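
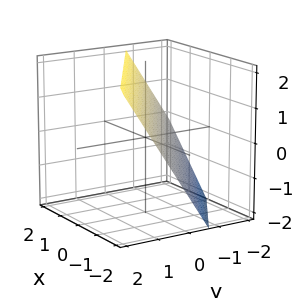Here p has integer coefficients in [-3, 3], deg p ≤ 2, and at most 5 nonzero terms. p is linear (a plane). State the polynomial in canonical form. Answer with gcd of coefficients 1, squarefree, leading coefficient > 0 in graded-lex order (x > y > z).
2*x + 3*y - 2*z + 2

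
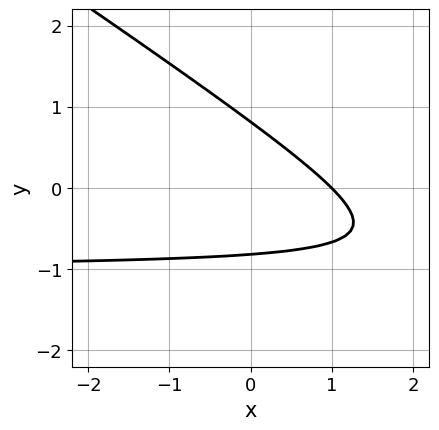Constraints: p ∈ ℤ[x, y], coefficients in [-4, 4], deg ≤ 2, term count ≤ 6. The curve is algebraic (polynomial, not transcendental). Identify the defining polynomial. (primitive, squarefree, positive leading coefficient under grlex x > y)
The degree is 2 — a generic line meets the curve in up to 2 points.
Against the integer gridlines: it crosses the x-axis at the gridline x = 1.
Matching integer coefficients to the picture gives p.

2*x*y + 3*y^2 + 2*x - 2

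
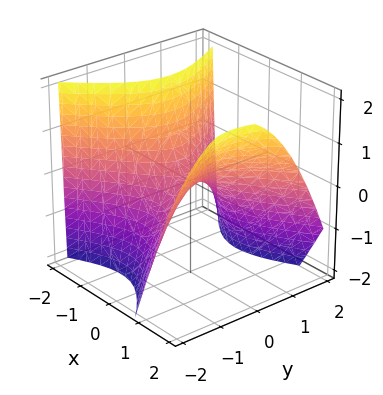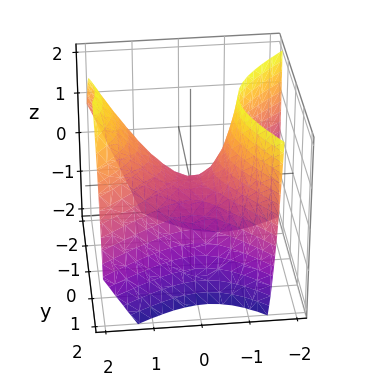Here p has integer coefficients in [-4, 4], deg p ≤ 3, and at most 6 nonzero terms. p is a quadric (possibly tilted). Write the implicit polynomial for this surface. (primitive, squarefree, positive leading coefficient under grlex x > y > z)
First, degree: no degree-1 surface has this shape, so deg p = 2.
Next, against the integer gridlines: it crosses the y-axis at the gridline y = 0; it crosses the x-axis at the gridline x = 0.
Finally, fitting integer coefficients to these (and the overall shape) gives p.

2*x^2 - x*y - x*z - 2*y^2 - 2*z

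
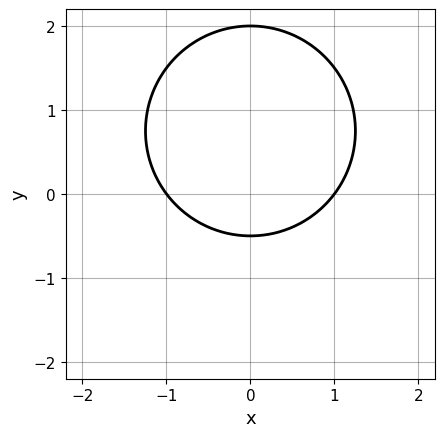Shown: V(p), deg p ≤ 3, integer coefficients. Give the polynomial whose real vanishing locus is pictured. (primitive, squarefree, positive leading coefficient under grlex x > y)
2*x^2 + 2*y^2 - 3*y - 2

First, deg p = 2.
Then, symmetries: mirror symmetry x ↦ −x ⇒ only even powers of x.
Next, from the axis intercepts and sections: the x-axis gridline crossings are at x ∈ {-1, 1}; it crosses the y-axis at the gridline y = 2.
Finally, assembling these constraints gives the stated polynomial.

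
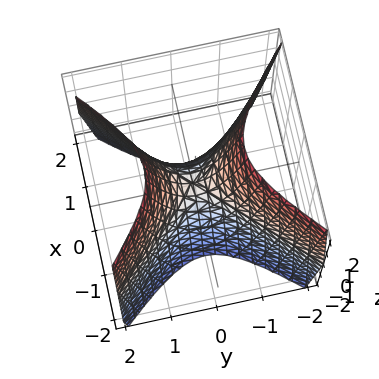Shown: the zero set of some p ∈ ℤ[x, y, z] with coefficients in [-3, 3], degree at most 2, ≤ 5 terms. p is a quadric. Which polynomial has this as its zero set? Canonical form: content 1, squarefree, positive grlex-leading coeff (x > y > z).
2*x^2 - 2*y^2 + z

First, deg p = 2. A hyperbolic paraboloid; a quadric.
Next, symmetries: it's symmetric under x → −x, forcing even powers of x; it's symmetric under y → −y, forcing even powers of y.
Next, observable constraints: it meets the z-axis at z = 0 (among the integer gridlines); one x-axis crossing is at x = 0.
Finally, these observations pin down the coefficients.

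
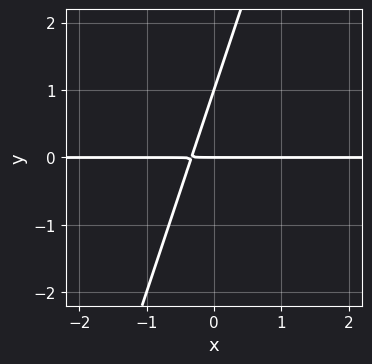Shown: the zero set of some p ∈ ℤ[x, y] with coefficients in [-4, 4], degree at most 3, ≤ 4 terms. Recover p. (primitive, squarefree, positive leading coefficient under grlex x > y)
3*x*y - y^2 + y

The degree is 2 — a generic line meets the curve in up to 2 points.
Against the integer gridlines: among the integer gridlines, it crosses the y-axis at y ∈ {0, 1}; the visible x-axis segment lies entirely on the curve.
Assembling these constraints gives the stated polynomial.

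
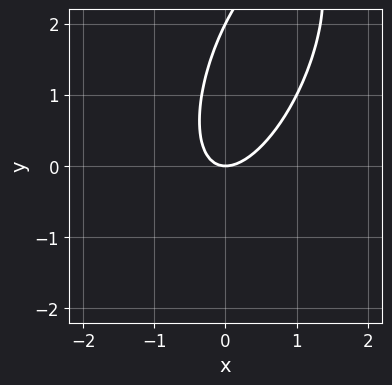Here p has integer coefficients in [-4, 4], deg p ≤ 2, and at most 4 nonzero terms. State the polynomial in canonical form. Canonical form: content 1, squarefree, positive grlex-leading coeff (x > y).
(a) The degree is 2 — a generic line meets the curve in up to 2 points.
(b) Reading off the gridlines: among the integer gridlines, it crosses the y-axis at y ∈ {0, 2}; one x-axis crossing is at x = 0.
(c) Assembling these constraints gives the stated polynomial.

3*x^2 - 2*x*y + y^2 - 2*y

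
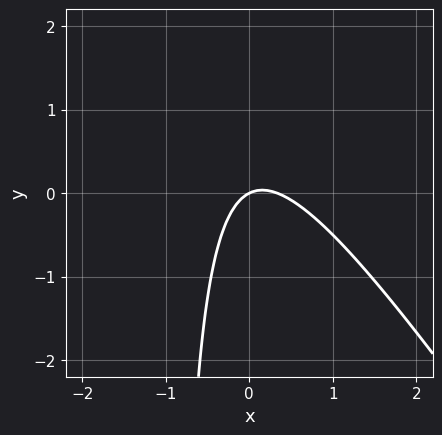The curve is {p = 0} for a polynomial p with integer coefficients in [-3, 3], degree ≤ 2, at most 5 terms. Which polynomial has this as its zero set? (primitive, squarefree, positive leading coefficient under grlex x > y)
3*x^2 + 2*x*y - x + 2*y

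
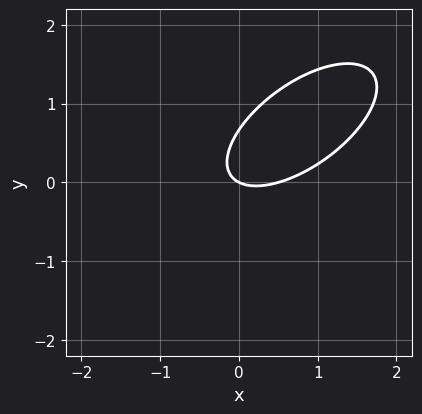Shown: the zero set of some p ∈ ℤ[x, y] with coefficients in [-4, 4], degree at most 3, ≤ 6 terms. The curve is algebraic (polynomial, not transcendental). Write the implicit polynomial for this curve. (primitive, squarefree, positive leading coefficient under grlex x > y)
(a) Degree: a generic line meets the curve in up to 2 points, so deg p = 2.
(b) From the axis intercepts and sections: it meets the y-axis at y = 0 (among the integer gridlines); it crosses the x-axis at the gridline x = 0.
(c) Putting this together gives p.

2*x^2 - 3*x*y + 3*y^2 - x - 2*y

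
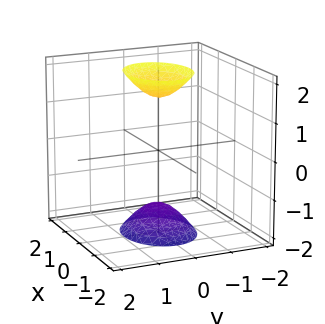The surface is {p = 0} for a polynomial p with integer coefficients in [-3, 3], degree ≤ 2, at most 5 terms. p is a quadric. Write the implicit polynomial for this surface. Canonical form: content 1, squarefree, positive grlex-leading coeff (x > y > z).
(a) I count 2 distinct pieces. They look like related sheets of one shape, so recover p as a whole.
(b) The degree is 2 — two sheets facing apart; a quadric.
(c) Symmetries: mirror symmetry y ↦ −y ⇒ only even powers of y; it's symmetric under z → −z, forcing even powers of z; the x ↦ −x reflection is a symmetry, so x appears only in even powers.
(d) Checking where it meets the axes: the surface avoids every integer x-axis point in the box; the surface avoids every integer y-axis point in the box.
(e) Assembling these constraints gives the stated polynomial.

2*x^2 + 3*y^2 - z^2 + 2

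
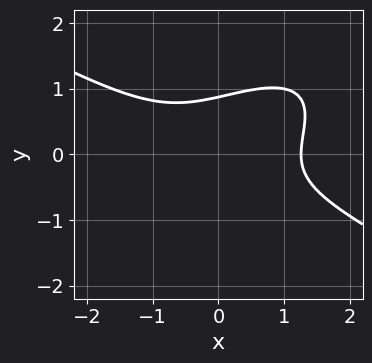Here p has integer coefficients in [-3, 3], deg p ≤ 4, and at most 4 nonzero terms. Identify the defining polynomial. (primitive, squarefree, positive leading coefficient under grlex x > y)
1. deg p = 3. A generic line meets the curve in up to 3 points.
2. Putting this together gives p.

x^3 - 2*x*y^2 + 3*y^3 - 2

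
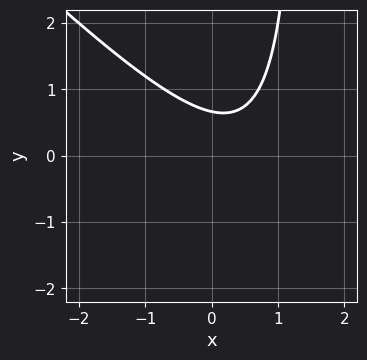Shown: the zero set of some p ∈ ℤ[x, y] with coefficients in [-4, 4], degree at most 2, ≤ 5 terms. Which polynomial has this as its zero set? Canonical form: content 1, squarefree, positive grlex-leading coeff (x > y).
2*x^2 + 2*x*y - 2*x - 3*y + 2

(a) deg p = 2. The shape is more complex than any degree-1 curve.
(b) Observable constraints: no x-intercept at any integer in the box.
(c) Fitting integer coefficients to these (and the overall shape) gives p.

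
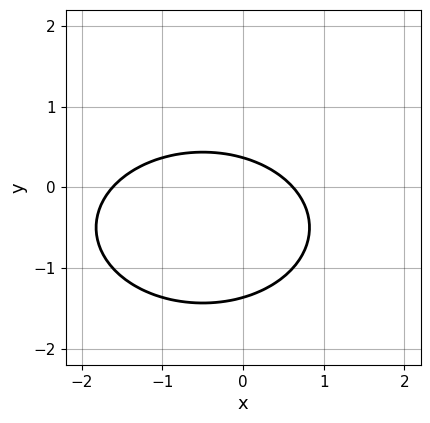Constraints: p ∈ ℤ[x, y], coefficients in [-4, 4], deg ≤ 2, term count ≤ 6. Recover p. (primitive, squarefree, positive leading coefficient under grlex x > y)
x^2 + 2*y^2 + x + 2*y - 1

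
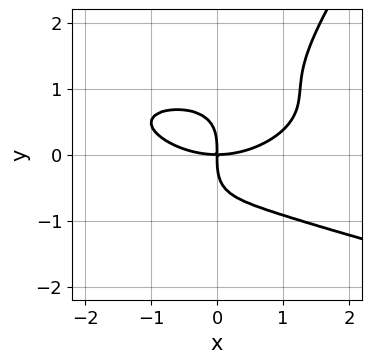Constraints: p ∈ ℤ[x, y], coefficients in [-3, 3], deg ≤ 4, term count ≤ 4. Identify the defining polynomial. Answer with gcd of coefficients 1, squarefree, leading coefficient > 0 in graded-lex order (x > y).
3*x*y^3 - 2*y^4 + x^3 - 3*x*y

(a) deg p = 4. A generic line meets the curve in up to 4 points.
(b) From the visible intercepts: it crosses the y-axis at the gridline y = 0; it crosses the x-axis at the gridline x = 0.
(c) Fitting integer coefficients to these (and the overall shape) gives p.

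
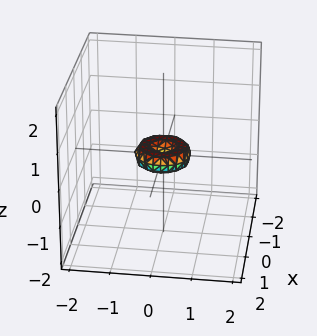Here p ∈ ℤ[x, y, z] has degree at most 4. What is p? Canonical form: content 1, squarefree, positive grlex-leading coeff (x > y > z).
(a) Degree: a generic line meets the surface in up to 4 points, so deg p = 4.
(b) Symmetries: every cross-section ⟂ z is a circle, so x, y appear only via x² + y².
(c) From the visible intercepts: a circular section at z = 0 has radius between 0 and 1; it crosses the y-axis at the gridline y = 0; it crosses the z-axis at the gridline z = 0.
(d) These observations pin down the coefficients.

2*x^4 + 4*x^2*y^2 + 2*y^4 - x^2 - y^2 + 2*z^2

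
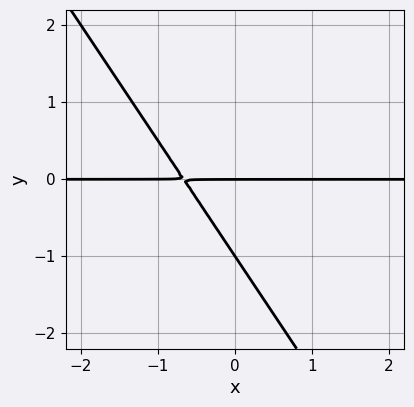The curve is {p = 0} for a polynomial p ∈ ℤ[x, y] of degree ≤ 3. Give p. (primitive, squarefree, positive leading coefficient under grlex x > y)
3*x*y + 2*y^2 + 2*y

(a) Degree: no degree-1 curve has this shape, so deg p = 2.
(b) Reading off the gridlines: among the integer gridlines, it crosses the y-axis at y ∈ {-1, 0}; every point of the x-axis in the box is on the curve.
(c) Assembling these constraints gives the stated polynomial.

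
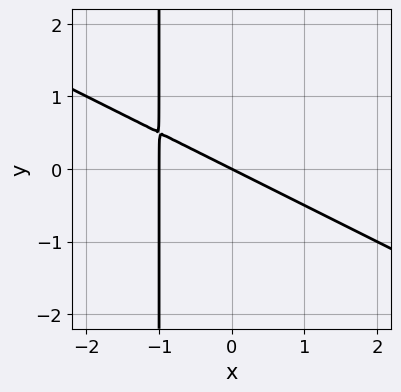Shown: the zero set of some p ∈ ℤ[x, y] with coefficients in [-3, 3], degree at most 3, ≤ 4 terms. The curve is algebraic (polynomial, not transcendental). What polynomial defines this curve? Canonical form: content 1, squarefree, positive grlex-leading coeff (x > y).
x^2 + 2*x*y + x + 2*y

First, degree: no degree-1 curve has this shape, so deg p = 2.
Then, from the axis intercepts and sections: among the integer gridlines, it crosses the x-axis at x ∈ {-1, 0}; it meets the y-axis at y = 0 (among the integer gridlines).
Finally, these observations pin down the coefficients.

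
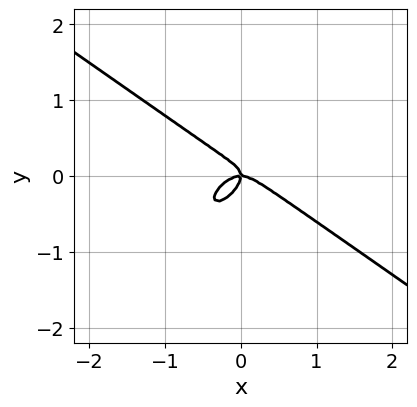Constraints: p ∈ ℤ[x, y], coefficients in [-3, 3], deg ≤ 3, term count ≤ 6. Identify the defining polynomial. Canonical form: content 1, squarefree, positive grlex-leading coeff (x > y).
First, degree: no degree-2 curve has this shape, so deg p = 3.
Then, reading off the gridlines: it crosses the y-axis at the gridline y = 0; one x-axis crossing is at x = 0.
Finally, putting this together gives p.

2*x^3 - 2*x*y^2 + 3*y^3 + x*y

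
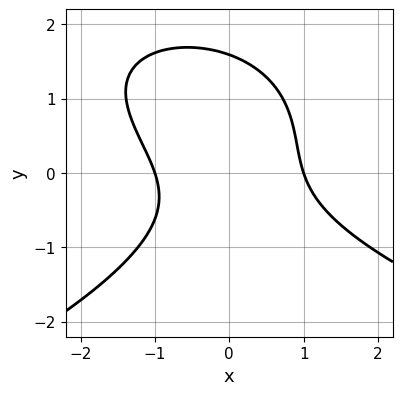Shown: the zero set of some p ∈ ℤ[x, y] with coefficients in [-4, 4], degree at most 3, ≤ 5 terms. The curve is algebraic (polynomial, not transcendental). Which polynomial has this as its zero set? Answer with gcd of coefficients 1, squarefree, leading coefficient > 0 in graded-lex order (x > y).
2*y^3 + 3*x^2 + 2*x*y - 2*y^2 - 3

1. Degree: no degree-2 curve has this shape, so deg p = 3.
2. Reading off the gridlines: among the integer gridlines, it crosses the x-axis at x ∈ {-1, 1}.
3. Together with the visible shape, these determine p as stated.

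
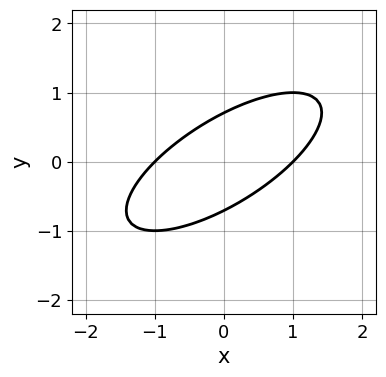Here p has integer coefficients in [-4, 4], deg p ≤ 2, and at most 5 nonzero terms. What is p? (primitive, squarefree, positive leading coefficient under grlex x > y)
x^2 - 2*x*y + 2*y^2 - 1

1. deg p = 2. The shape is more complex than any degree-1 curve.
2. From the visible intercepts: the x-axis gridline crossings are at x ∈ {-1, 1}.
3. Putting this together gives p.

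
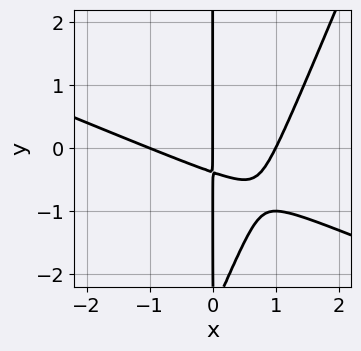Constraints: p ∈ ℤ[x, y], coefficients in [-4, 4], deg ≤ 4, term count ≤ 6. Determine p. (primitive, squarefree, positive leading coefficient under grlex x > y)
First, the degree is 3 — the shape is more complex than any degree-2 curve.
Next, from the axis intercepts and sections: every point of the y-axis in the box is on the curve; among the integer gridlines, it crosses the x-axis at x ∈ {-1, 0, 1}.
Finally, solving for integer coefficients yields p as stated.

x^3 + 2*x^2*y - x*y^2 - 3*x*y - x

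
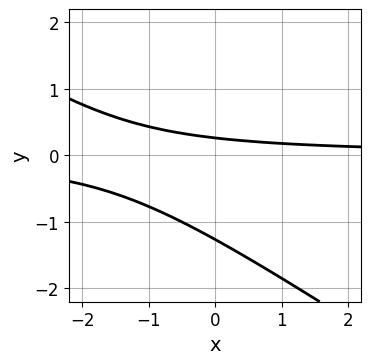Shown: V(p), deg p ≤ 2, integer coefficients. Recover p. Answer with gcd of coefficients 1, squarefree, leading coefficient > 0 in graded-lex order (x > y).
Degree: a generic line meets the curve in up to 2 points, so deg p = 2.
Against the integer gridlines: no x-intercept at any integer in the box.
These observations pin down the coefficients.

2*x*y + 3*y^2 + 3*y - 1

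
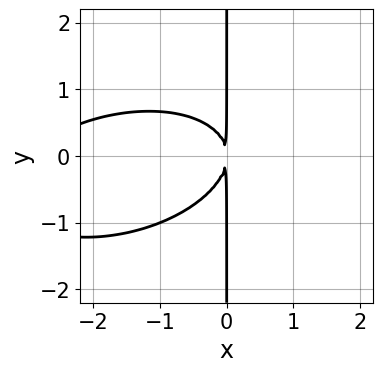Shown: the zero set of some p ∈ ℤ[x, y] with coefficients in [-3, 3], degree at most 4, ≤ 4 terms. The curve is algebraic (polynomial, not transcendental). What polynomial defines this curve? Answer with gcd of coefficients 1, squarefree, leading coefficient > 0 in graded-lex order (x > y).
1. deg p = 3. No degree-2 curve has this shape.
2. Checking where it meets the axes: every point of the y-axis in the box is on the curve.
3. Assembling these constraints gives the stated polynomial.

x^3 - x^2*y + 3*x*y^2 + 3*x^2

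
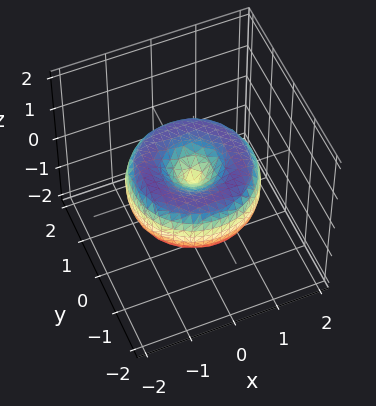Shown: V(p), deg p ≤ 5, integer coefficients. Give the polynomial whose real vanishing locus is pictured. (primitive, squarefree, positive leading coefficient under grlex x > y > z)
First, the degree is 4 — no degree-3 surface has this shape.
Then, by symmetry, the z-axis is an axis of rotation, so x and y enter only as x² + y².
Then, observable constraints: a circular section at z = 0 has radius between 1 and 2; one y-axis crossing is at y = 0.
Finally, assembling these constraints gives the stated polynomial.

x^4 + 2*x^2*y^2 + y^4 - 2*x^2 - 2*y^2 + 2*z^2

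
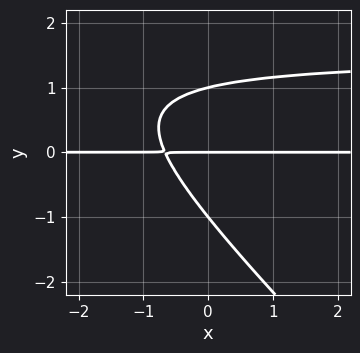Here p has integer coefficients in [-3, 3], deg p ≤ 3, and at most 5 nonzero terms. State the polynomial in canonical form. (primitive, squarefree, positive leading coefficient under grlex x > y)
2*x*y^2 + 2*y^3 - 3*x*y - 2*y

1. Degree: the shape is more complex than any degree-2 curve, so deg p = 3.
2. From the axis intercepts and sections: among the integer gridlines, it crosses the y-axis at y ∈ {-1, 0, 1}; every point of the x-axis in the box is on the curve.
3. Together with the visible shape, these determine p as stated.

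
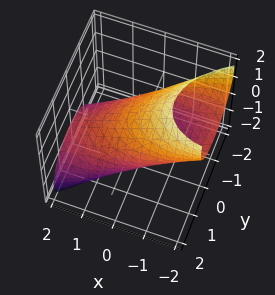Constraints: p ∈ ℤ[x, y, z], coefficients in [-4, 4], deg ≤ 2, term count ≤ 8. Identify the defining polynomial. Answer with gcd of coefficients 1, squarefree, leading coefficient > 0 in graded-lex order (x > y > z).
(a) The degree is 2 — a generic line meets the surface in up to 2 points.
(b) Matching integer coefficients to the picture gives p.

x^2 - x*y + 3*x*z + 2*y^2 + 2*z^2 - 3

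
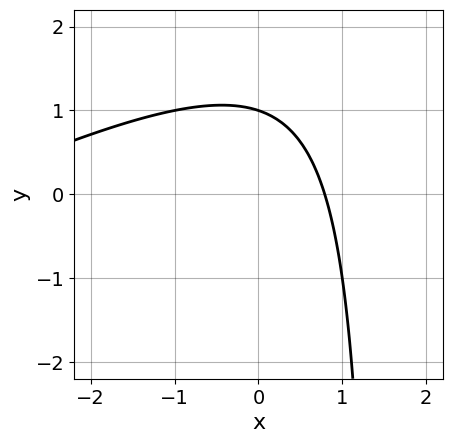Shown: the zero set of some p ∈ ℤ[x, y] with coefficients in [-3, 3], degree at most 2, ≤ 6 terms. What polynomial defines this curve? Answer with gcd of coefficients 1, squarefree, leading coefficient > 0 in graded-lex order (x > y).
x^2 - 2*x*y + 3*x + 3*y - 3

First, deg p = 2. The shape is more complex than any degree-1 curve.
Next, against the integer gridlines: it meets the y-axis at y = 1 (among the integer gridlines).
Finally, matching integer coefficients to the picture gives p.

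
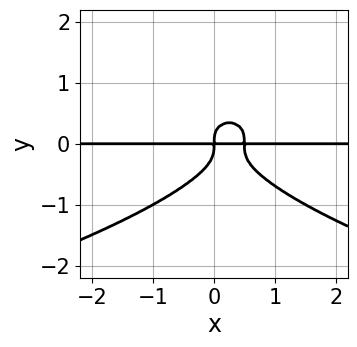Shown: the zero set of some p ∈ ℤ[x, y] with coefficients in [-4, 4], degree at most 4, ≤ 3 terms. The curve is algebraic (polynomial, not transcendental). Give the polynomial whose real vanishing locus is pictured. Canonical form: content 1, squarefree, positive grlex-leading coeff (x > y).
3*y^4 + 2*x^2*y - x*y

(a) The degree is 4 — the shape is more complex than any degree-3 curve.
(b) From the axis intercepts and sections: the visible x-axis segment lies entirely on the curve.
(c) These observations pin down the coefficients.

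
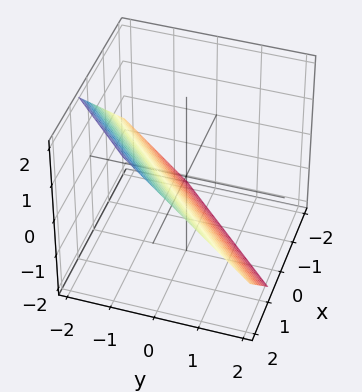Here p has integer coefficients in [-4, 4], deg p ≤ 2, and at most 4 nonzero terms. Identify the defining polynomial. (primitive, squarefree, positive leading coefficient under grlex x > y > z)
(a) deg p = 1. The surface is flat (a plane).
(b) Putting this together gives p.

3*x - 3*y - 3*z - 2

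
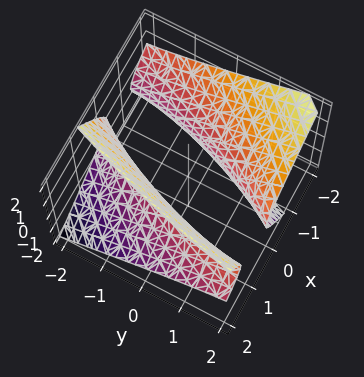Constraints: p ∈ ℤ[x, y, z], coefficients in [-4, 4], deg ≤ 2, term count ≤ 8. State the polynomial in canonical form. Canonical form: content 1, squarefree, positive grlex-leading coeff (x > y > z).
3*x^2 - 3*x*y + 3*x*z + y^2 - 3*z^2 - 3

1. I count 2 distinct pieces.
2. The degree is 2 — no degree-1 surface has this shape.
3. Against the integer gridlines: the surface avoids every integer z-axis point in the box; the x-axis gridline crossings are at x ∈ {-1, 1}.
4. The integer polynomial consistent with all of this is the stated p.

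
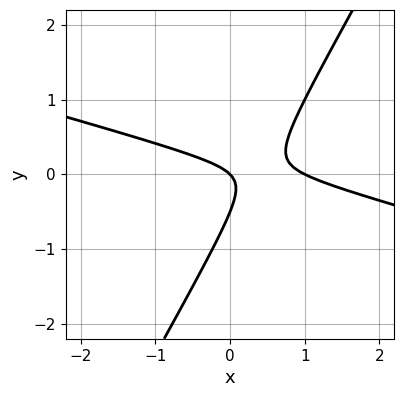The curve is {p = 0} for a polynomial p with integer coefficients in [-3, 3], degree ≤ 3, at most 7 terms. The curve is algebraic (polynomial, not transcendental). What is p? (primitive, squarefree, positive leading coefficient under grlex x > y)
x^2 + 3*x*y - 2*y^2 - x - y

Degree: no degree-1 curve has this shape, so deg p = 2.
Reading off the gridlines: one y-axis crossing is at y = 0; the x-axis gridline crossings are at x ∈ {0, 1}.
The integer polynomial consistent with all of this is the stated p.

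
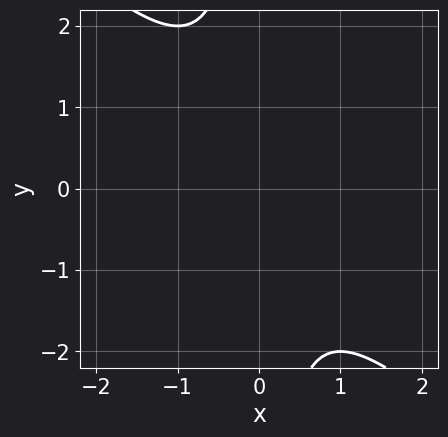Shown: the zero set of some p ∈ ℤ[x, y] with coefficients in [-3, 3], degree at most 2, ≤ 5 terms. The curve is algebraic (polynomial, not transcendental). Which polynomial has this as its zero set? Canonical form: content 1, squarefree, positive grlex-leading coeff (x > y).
First, deg p = 2. No degree-1 curve has this shape.
Next, observable constraints: the curve avoids every integer y-axis point in the box; the curve avoids every integer x-axis point in the box.
Finally, these observations pin down the coefficients.

x^2 + x*y + 1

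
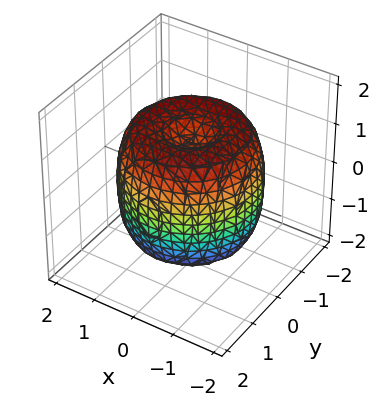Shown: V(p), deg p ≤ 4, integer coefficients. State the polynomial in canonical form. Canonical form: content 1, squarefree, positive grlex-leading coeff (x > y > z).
First, deg p = 4.
Then, symmetries: rotational symmetry about the z-axis ⇒ p depends on x, y only through x² + y².
Then, checking where it meets the axes: a circular section at z = -1 has radius between 1 and 2; among the integer gridlines, it crosses the z-axis at z ∈ {-1, 1}.
Finally, together with the visible shape, these determine p as stated.

x^4 + 2*x^2*y^2 + y^4 - 2*x^2 - 2*y^2 + z^2 - 1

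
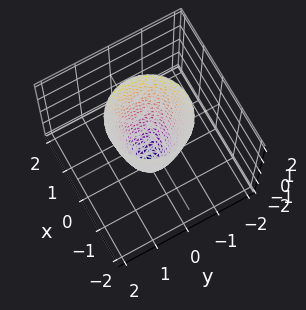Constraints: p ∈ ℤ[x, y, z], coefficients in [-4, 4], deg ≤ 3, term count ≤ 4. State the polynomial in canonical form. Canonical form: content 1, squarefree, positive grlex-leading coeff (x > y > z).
3*x^2 + 3*y^2 - z - 2

First, the degree is 2 — a generic line meets the surface in up to 2 points.
Then, symmetries: rotational symmetry about the z-axis ⇒ p depends on x, y only through x² + y².
Next, from the visible intercepts: one z-axis crossing is at z = -2; a circular section at z = -1 has radius between 0 and 1.
Finally, solving for integer coefficients yields p as stated.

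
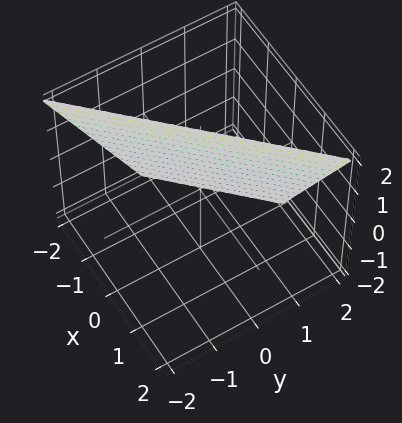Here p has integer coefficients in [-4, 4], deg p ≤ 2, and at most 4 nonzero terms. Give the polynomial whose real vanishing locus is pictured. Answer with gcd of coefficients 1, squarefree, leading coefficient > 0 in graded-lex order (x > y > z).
2*x - 2*y - z + 2

The degree is 1 — every cross-section is a straight line — this is a plane.
From the visible intercepts: it meets the x-axis at x = -1 (among the integer gridlines); it meets the y-axis at y = 1 (among the integer gridlines); one z-axis crossing is at z = 2.
Matching integer coefficients to the picture gives p.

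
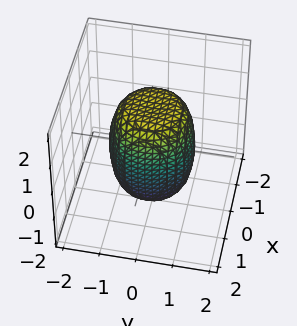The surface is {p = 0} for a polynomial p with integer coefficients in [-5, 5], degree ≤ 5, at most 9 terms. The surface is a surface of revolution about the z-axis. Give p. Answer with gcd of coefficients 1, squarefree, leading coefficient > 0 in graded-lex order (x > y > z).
2*x^4 + 4*x^2*y^2 + 2*y^4 - x^2 - y^2 + z^2 - 2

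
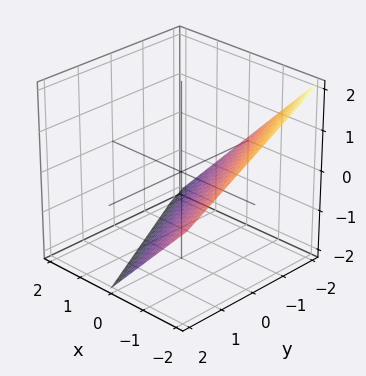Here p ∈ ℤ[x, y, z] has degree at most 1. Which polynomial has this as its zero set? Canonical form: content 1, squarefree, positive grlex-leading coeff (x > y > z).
1. The degree is 1 — the surface is flat (a plane).
2. From the axis intercepts and sections: one z-axis crossing is at z = -1; one x-axis crossing is at x = -1.
3. The integer polynomial consistent with all of this is the stated p.

2*x + y + 2*z + 2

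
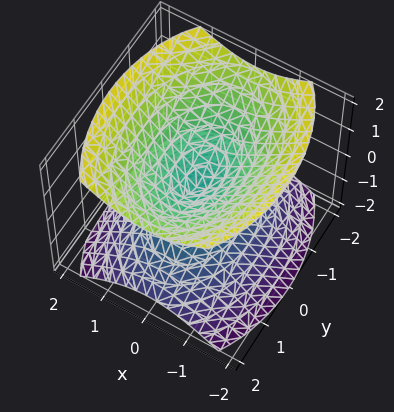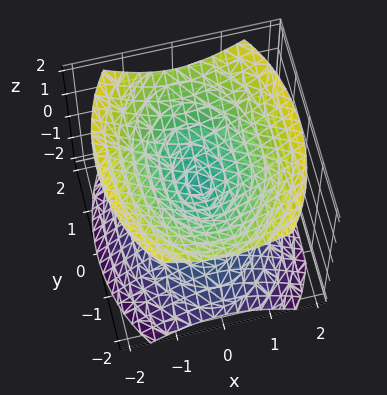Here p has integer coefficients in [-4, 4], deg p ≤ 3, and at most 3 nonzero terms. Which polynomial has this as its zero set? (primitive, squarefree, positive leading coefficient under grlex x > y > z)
(a) I count 2 distinct pieces. They look like related sheets of one shape, so recover p as a whole.
(b) The degree is 2 — two nappes meeting at a single point; a quadric.
(c) Symmetries: the z ↦ −z reflection is a symmetry, so z appears only in even powers; it's symmetric under x → −x, forcing even powers of x; mirror symmetry y ↦ −y ⇒ only even powers of y.
(d) Reading off the gridlines: one y-axis crossing is at y = 0; one x-axis crossing is at x = 0; it crosses the z-axis at the gridline z = 0.
(e) Solving for integer coefficients yields p as stated.

2*x^2 + y^2 - 2*z^2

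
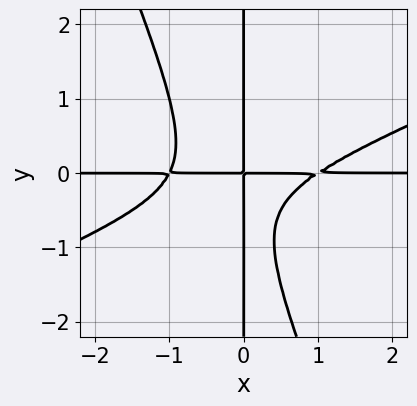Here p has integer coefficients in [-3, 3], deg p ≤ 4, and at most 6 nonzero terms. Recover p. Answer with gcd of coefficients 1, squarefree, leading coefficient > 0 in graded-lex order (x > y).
The degree is 4 — the shape is more complex than any degree-3 curve.
Against the integer gridlines: every point of the x-axis in the box is on the curve; the visible y-axis segment lies entirely on the curve.
Fitting integer coefficients to these (and the overall shape) gives p.

x^3*y - 2*x^2*y^2 - x*y^3 - x*y^2 - x*y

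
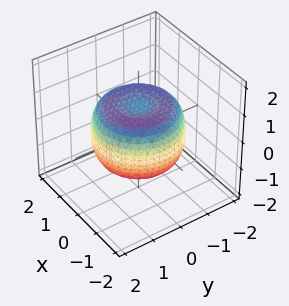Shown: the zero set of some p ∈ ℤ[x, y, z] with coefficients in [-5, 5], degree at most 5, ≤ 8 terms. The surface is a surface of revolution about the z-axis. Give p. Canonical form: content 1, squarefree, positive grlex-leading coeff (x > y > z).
Degree: no degree-3 surface has this shape, so deg p = 4.
Symmetry: the z-axis is an axis of rotation, so x and y enter only as x² + y².
Checking where it meets the axes: a circular section at z = 1 has radius between 0 and 1.
Putting this together gives p.

2*x^4 + 4*x^2*y^2 + 2*y^4 - 3*x^2 - 3*y^2 + 3*z^2 - 2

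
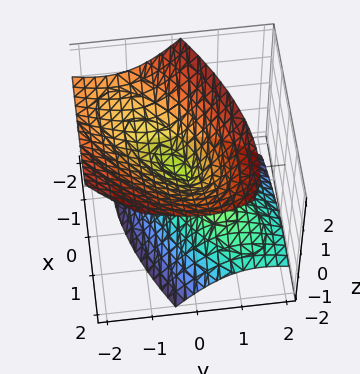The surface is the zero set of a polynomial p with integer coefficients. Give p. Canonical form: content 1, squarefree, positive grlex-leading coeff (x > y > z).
There are 2 components. They look like related sheets of one shape, so recover p as a whole.
Degree: the shape is more complex than any degree-1 surface, so deg p = 2.
Against the integer gridlines: one z-axis crossing is at z = 0; it crosses the x-axis at the gridline x = 0; it meets the y-axis at y = 0 (among the integer gridlines).
Matching integer coefficients to the picture gives p.

2*x^2 - 3*x*y + 3*y^2 + 3*y*z - 3*z^2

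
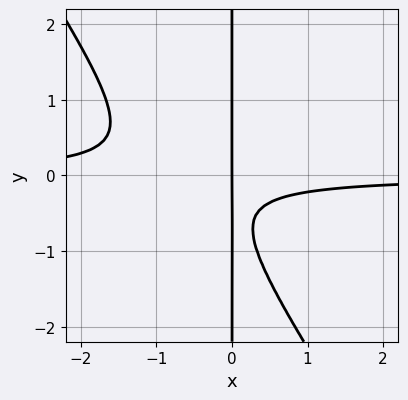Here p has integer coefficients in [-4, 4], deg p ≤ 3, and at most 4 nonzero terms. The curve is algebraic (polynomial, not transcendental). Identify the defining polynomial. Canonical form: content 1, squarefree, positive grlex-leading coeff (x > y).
1. The degree is 3 — no degree-2 curve has this shape.
2. Checking where it meets the axes: every point of the y-axis in the box is on the curve; one x-axis crossing is at x = 0.
3. These observations pin down the coefficients.

3*x^2*y + 2*x*y^2 + 2*x*y + x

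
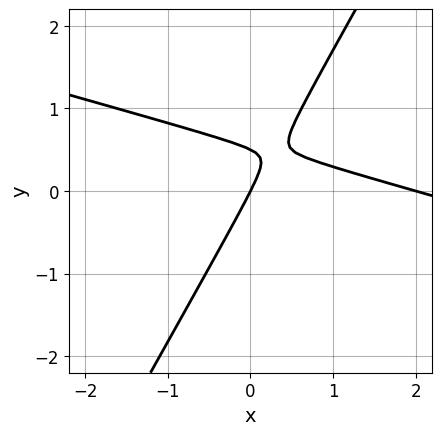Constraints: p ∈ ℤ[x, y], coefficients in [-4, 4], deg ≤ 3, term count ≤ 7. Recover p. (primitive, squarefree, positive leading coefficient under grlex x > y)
First, degree: a generic line meets the curve in up to 2 points, so deg p = 2.
Next, reading off the gridlines: among the integer gridlines, it crosses the x-axis at x ∈ {0, 2}; it meets the y-axis at y = 0 (among the integer gridlines).
Finally, together with the visible shape, these determine p as stated.

x^2 + 3*x*y - 2*y^2 - 2*x + y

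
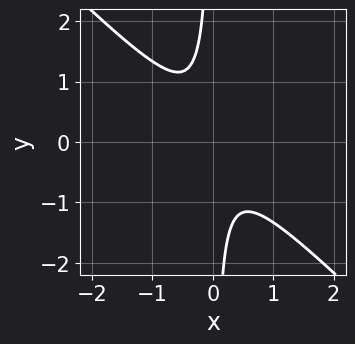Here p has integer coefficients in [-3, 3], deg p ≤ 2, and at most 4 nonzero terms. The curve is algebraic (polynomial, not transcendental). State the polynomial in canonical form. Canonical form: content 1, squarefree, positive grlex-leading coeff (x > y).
deg p = 2.
Reading off the gridlines: the curve avoids every integer x-axis point in the box; no y-intercept at any integer in the box.
The integer polynomial consistent with all of this is the stated p.

3*x^2 + 3*x*y + 1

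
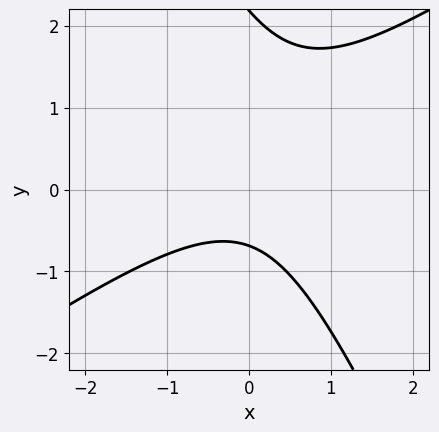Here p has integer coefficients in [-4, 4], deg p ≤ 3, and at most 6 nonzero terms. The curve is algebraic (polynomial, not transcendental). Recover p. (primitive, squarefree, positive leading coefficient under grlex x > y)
First, deg p = 2. A generic line meets the curve in up to 2 points.
Next, observable constraints: no x-intercept at any integer in the box.
Finally, assembling these constraints gives the stated polynomial.

3*x^2 - 3*x*y - 2*y^2 + 3*y + 3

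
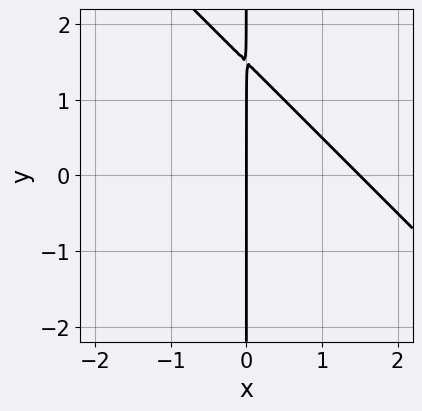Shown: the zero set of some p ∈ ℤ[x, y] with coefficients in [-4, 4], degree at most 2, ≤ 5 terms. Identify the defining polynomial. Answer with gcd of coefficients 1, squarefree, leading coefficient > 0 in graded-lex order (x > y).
2*x^2 + 2*x*y - 3*x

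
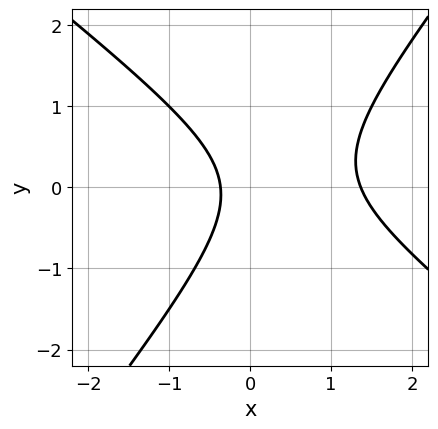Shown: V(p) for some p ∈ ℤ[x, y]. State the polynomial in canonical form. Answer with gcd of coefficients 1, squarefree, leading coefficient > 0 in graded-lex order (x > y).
2*x^2 + x*y - 2*y^2 - 2*x - 1

deg p = 2.
Reading off the gridlines: no y-intercept at any integer in the box.
Together with the visible shape, these determine p as stated.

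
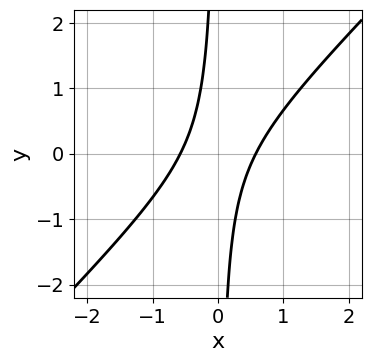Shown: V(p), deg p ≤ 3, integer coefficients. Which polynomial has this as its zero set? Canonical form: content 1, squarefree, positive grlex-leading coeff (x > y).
Degree: the shape is more complex than any degree-1 curve, so deg p = 2.
From the axis intercepts and sections: the curve avoids every integer y-axis point in the box.
Putting this together gives p.

3*x^2 - 3*x*y - 1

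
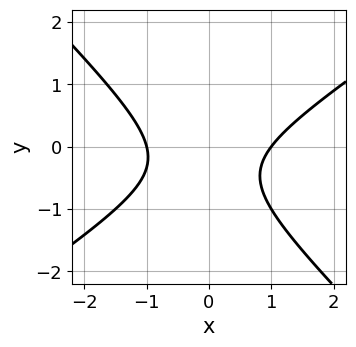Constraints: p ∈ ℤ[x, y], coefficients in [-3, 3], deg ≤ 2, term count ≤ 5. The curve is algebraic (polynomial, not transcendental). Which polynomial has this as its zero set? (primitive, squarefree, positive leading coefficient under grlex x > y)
2*x^2 - x*y - 3*y^2 - 2*y - 2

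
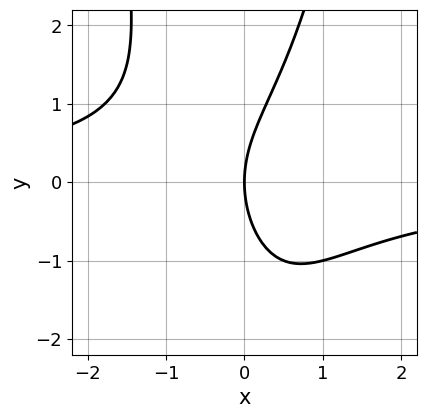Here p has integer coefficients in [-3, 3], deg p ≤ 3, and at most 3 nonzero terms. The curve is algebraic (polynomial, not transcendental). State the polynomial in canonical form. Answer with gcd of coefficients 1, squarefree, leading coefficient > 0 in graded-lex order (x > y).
deg p = 3. No degree-2 curve has this shape.
From the visible intercepts: it crosses the x-axis at the gridline x = 0; it crosses the y-axis at the gridline y = 0.
The integer polynomial consistent with all of this is the stated p.

2*x^2*y - y^2 + 3*x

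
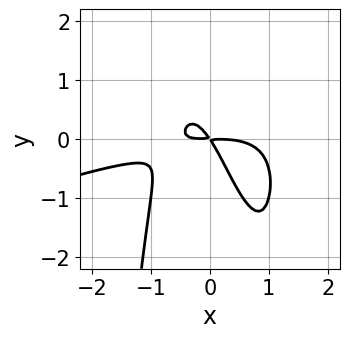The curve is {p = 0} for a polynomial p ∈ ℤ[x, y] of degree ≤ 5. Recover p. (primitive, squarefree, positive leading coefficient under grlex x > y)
x^4 - 3*x^3*y + 3*x^2*y + 3*x*y + 2*y^2

(a) Degree: a generic line meets the curve in up to 4 points, so deg p = 4.
(b) Solving for integer coefficients yields p as stated.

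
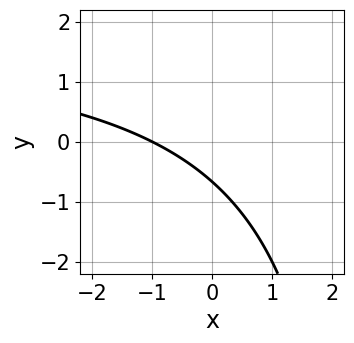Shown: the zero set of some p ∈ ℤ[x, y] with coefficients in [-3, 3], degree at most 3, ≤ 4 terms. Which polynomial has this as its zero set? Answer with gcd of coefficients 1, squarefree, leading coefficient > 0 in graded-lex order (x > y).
x*y - 2*x - 3*y - 2

First, deg p = 2.
Then, against the integer gridlines: it crosses the x-axis at the gridline x = -1.
Finally, these observations pin down the coefficients.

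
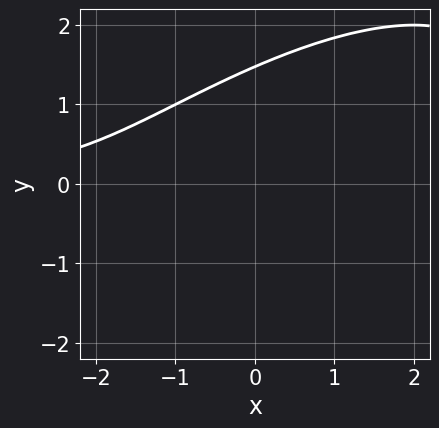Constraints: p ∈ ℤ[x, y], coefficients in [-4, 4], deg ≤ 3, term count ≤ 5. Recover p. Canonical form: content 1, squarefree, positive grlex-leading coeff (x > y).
x^2*y - 2*x*y^2 + 2*y^3 - 3*y - 2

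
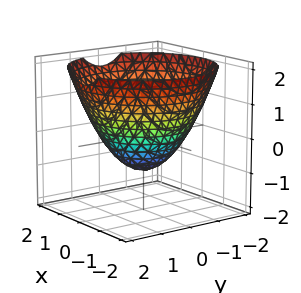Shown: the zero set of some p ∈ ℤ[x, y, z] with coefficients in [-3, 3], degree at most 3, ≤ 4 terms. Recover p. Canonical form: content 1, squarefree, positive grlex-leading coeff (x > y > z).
2*x^2 + 2*y^2 - 3*z - 3

First, deg p = 2. A generic line meets the surface in up to 2 points.
Next, symmetries: the z-axis is an axis of rotation, so x and y enter only as x² + y².
Next, reading off the gridlines: a circular section at z = 0 has radius between 1 and 2; one z-axis crossing is at z = -1.
Finally, solving for integer coefficients yields p as stated.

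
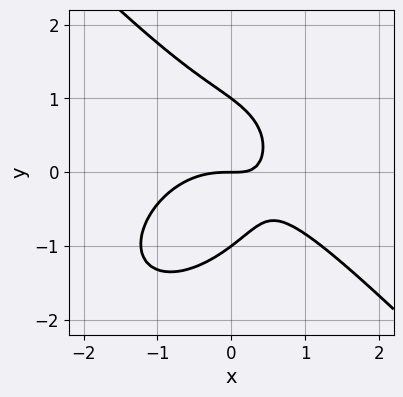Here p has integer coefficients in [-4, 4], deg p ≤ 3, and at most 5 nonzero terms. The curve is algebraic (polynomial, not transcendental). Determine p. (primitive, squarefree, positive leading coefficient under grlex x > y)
deg p = 3. No degree-2 curve has this shape.
Against the integer gridlines: it meets the x-axis at x = 0 (among the integer gridlines); among the integer gridlines, it crosses the y-axis at y ∈ {-1, 0, 1}.
Solving for integer coefficients yields p as stated.

2*x^3 + 2*y^3 + 3*x*y - 2*y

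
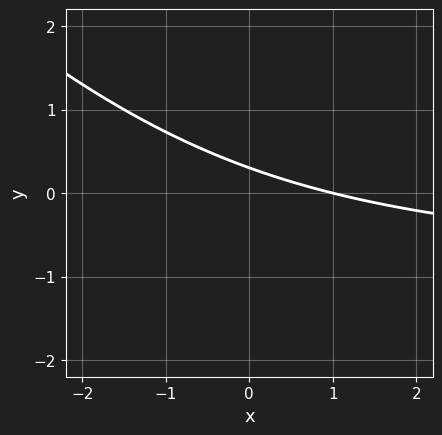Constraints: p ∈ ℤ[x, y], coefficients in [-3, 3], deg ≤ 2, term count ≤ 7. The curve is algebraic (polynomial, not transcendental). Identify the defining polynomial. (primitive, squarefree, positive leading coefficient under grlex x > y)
Degree: the shape is more complex than any degree-1 curve, so deg p = 2.
Reading off the gridlines: one x-axis crossing is at x = 1.
The integer polynomial consistent with all of this is the stated p.

x*y + y^2 + x + 3*y - 1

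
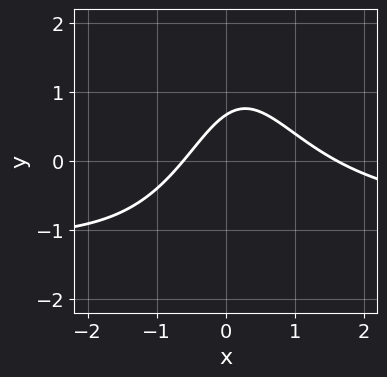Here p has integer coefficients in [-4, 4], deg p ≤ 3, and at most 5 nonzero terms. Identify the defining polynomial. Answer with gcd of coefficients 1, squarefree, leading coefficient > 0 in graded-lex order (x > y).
2*x^2*y + 2*x^2 - 2*x + 3*y - 2

1. deg p = 3.
2. The integer polynomial consistent with all of this is the stated p.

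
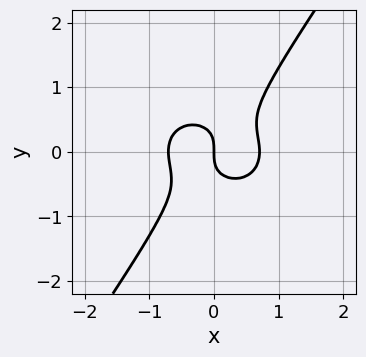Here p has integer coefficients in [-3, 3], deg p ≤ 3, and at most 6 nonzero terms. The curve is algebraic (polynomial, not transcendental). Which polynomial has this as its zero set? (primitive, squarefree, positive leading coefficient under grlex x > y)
2*x^3 + 2*x*y^2 - 2*y^3 - x

First, degree: the shape is more complex than any degree-2 curve, so deg p = 3.
Then, checking where it meets the axes: it meets the x-axis at x = 0 (among the integer gridlines); it crosses the y-axis at the gridline y = 0.
Finally, assembling these constraints gives the stated polynomial.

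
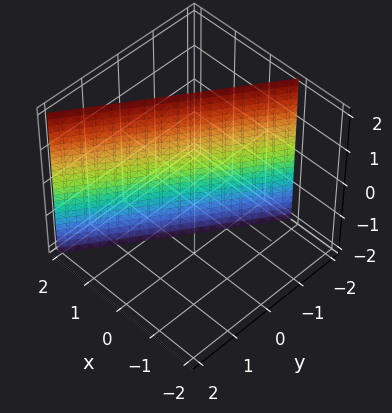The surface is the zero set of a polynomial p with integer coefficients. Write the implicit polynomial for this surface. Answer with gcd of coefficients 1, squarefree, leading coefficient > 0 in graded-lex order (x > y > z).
3*x - 2*y - 2

The degree is 1 — the surface is flat (a plane).
From the visible intercepts: it meets the y-axis at y = -1 (among the integer gridlines); no z-intercept at any integer in the box.
Solving for integer coefficients yields p as stated.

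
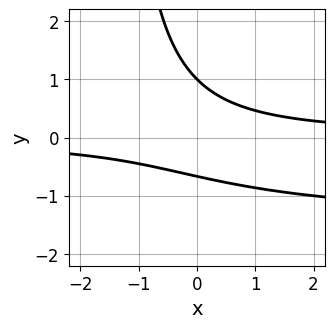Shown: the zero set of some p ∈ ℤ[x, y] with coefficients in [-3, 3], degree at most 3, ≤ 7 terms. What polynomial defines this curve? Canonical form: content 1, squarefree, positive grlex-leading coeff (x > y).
1. deg p = 3.
2. Checking where it meets the axes: it crosses the y-axis at the gridline y = 1; it misses every integer gridline on the x-axis.
3. Together with the visible shape, these determine p as stated.

2*x*y^2 + 3*x*y + 3*y^2 - y - 2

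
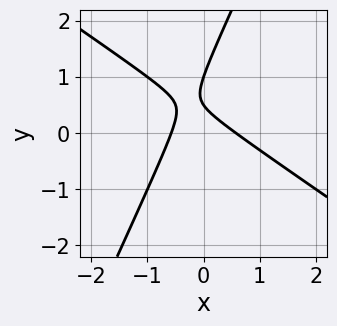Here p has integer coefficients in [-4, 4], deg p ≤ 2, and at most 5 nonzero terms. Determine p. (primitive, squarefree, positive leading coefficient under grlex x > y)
3*x^2 + 3*x*y - 2*y^2 + 3*y - 1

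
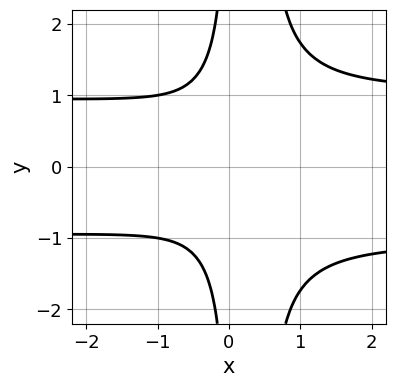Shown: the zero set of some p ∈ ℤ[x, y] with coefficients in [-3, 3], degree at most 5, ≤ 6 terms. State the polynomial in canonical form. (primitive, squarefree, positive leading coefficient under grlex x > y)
2*x^2*y^2 - x*y^2 - 2*x^2 - 1

(a) Degree: the shape is more complex than any degree-3 curve, so deg p = 4.
(b) Symmetries: it's symmetric under y → −y, forcing even powers of y.
(c) Against the integer gridlines: it misses every integer gridline on the y-axis; the curve avoids every integer x-axis point in the box.
(d) The integer polynomial consistent with all of this is the stated p.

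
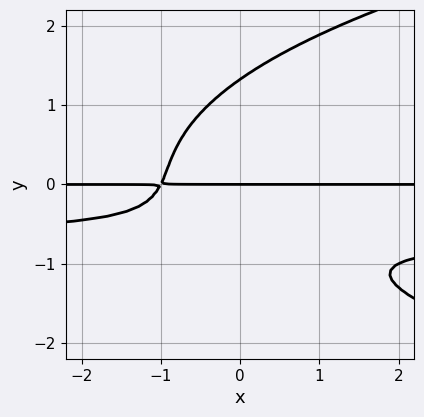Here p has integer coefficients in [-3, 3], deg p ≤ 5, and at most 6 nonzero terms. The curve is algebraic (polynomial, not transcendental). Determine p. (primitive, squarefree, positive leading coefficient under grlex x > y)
2*y^4 - 3*x*y^2 - 2*x*y - 2*y^2 - 2*y

(a) Degree: a generic line meets the curve in up to 4 points, so deg p = 4.
(b) Observable constraints: every point of the x-axis in the box is on the curve; it crosses the y-axis at the gridline y = 0.
(c) Fitting integer coefficients to these (and the overall shape) gives p.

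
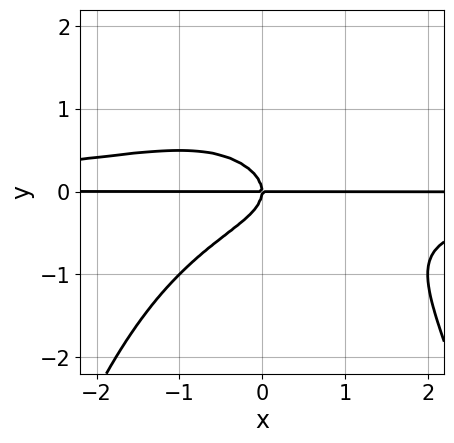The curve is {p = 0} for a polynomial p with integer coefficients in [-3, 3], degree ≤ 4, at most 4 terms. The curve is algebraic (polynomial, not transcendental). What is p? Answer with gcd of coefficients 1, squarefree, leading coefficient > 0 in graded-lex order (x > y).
The degree is 4 — no degree-3 curve has this shape.
Observable constraints: every point of the x-axis in the box is on the curve; one y-axis crossing is at y = 0.
Putting this together gives p.

x^2*y^2 + 2*y^3 + x*y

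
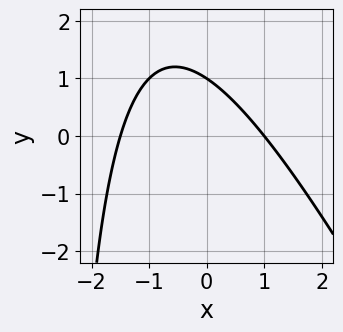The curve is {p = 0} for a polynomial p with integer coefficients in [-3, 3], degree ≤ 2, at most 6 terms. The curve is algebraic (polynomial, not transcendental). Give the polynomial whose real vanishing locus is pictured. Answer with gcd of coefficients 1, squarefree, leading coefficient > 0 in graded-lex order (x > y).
2*x^2 + x*y + x + 3*y - 3

1. The degree is 2 — the shape is more complex than any degree-1 curve.
2. From the axis intercepts and sections: it crosses the y-axis at the gridline y = 1; one x-axis crossing is at x = 1.
3. Together with the visible shape, these determine p as stated.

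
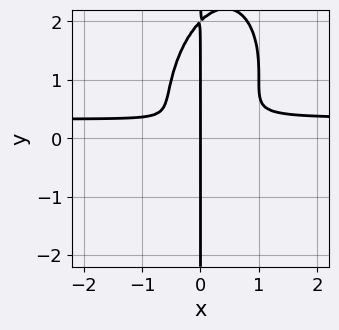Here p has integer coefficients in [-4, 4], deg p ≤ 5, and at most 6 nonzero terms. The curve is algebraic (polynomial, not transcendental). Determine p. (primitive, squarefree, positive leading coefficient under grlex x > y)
1. deg p = 4.
2. From the axis intercepts and sections: one x-axis crossing is at x = 0; the visible y-axis segment lies entirely on the curve.
3. Fitting integer coefficients to these (and the overall shape) gives p.

3*x^3*y - x^2*y^2 + x*y^3 - x^3 - 2*x*y^2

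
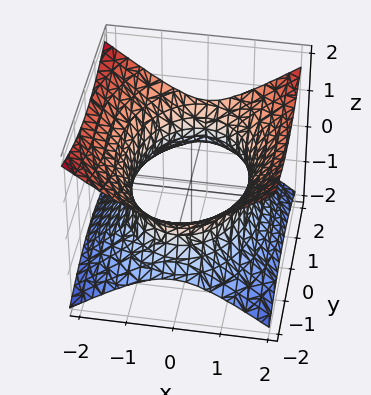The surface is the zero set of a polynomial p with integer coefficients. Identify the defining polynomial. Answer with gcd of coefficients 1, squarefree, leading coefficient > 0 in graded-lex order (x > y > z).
1. deg p = 2.
2. Symmetries: mirror symmetry z ↦ −z ⇒ only even powers of z; mirror symmetry x ↦ −x ⇒ only even powers of x; it's symmetric under y → −y, forcing even powers of y.
3. Checking where it meets the axes: no z-intercept at any integer in the box.
4. Together with the visible shape, these determine p as stated.

2*x^2 + y^2 - 3*z^2 - 3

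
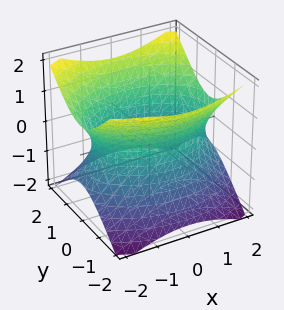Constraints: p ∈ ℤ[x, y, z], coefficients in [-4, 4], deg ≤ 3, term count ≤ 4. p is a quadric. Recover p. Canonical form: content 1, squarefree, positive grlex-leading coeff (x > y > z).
deg p = 2. An hourglass — one-sheet hyperboloid; a quadric.
Symmetries: mirror symmetry y ↦ −y ⇒ only even powers of y; mirror symmetry z ↦ −z ⇒ only even powers of z; the x ↦ −x reflection is a symmetry, so x appears only in even powers.
From the visible intercepts: the surface avoids every integer z-axis point in the box.
Assembling these constraints gives the stated polynomial.

x^2 + 2*y^2 - 2*z^2 - 3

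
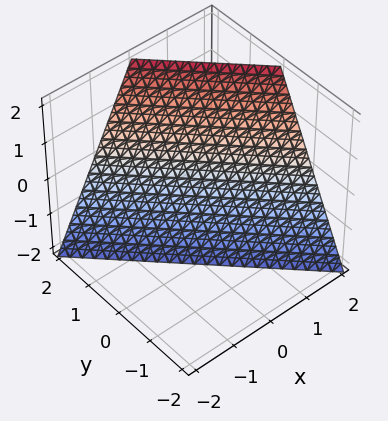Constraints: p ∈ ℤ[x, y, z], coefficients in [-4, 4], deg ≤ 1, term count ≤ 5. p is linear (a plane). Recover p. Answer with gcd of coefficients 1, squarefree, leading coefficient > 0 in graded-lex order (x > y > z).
2*x + 2*y - z - 2

deg p = 1. Every cross-section is a straight line — this is a plane.
From the visible intercepts: one z-axis crossing is at z = -2; one x-axis crossing is at x = 1; it crosses the y-axis at the gridline y = 1.
Together with the visible shape, these determine p as stated.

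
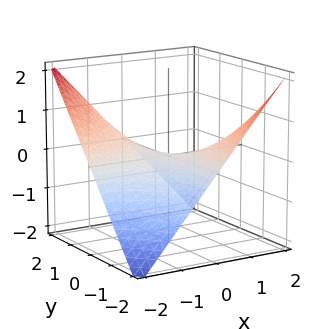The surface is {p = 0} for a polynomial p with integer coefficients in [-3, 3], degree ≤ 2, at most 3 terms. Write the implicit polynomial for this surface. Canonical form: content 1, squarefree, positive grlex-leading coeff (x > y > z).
(a) The degree is 2 — a saddle surface; a quadric.
(b) From the axis intercepts and sections: the visible y-axis segment lies entirely on the surface; it crosses the z-axis at the gridline z = 0.
(c) Solving for integer coefficients yields p as stated. Check: (1, 0, 0) on the x-axis lies on the surface, and p(1, 0, 0) = 0. ✓

x*y + 2*z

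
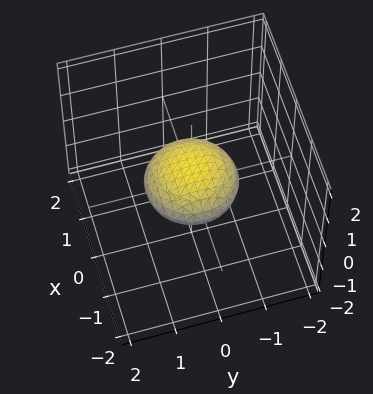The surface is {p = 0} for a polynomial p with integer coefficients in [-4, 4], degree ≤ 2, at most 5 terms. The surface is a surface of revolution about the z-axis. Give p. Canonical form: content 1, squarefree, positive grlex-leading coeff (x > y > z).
1. Degree: no degree-1 surface has this shape, so deg p = 2.
2. Symmetries: every cross-section ⟂ z is a circle, so x, y appear only via x² + y².
3. From the axis intercepts and sections: the y-axis gridline crossings are at y ∈ {-1, 1}; a circular section at z = 0 has radius exactly 1; the x-axis gridline crossings are at x ∈ {-1, 1}.
4. These observations pin down the coefficients.

x^2 + y^2 + 3*z^2 - 1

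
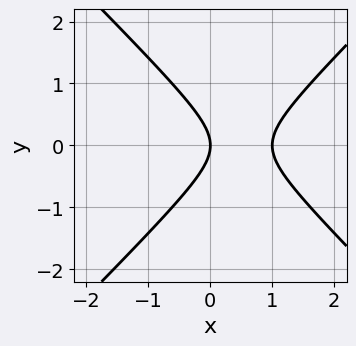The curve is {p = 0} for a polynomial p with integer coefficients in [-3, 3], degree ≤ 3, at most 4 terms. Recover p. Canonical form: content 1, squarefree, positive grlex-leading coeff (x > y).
The degree is 2 — no degree-1 curve has this shape.
Symmetries: it's symmetric under y → −y, forcing even powers of y.
From the axis intercepts and sections: one y-axis crossing is at y = 0; the x-axis gridline crossings are at x ∈ {0, 1}.
Assembling these constraints gives the stated polynomial.

x^2 - y^2 - x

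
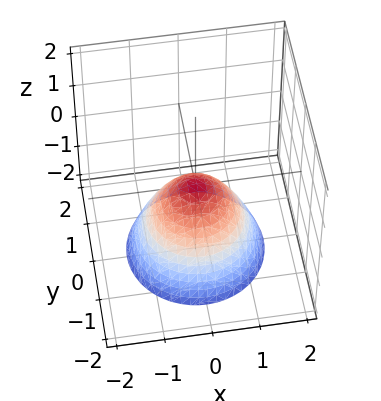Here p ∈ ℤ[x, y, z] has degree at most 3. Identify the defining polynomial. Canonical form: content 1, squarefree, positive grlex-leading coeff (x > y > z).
x^2 + y^2 + z

deg p = 2.
Symmetries: rotational symmetry about the z-axis ⇒ p depends on x, y only through x² + y².
Checking where it meets the axes: one y-axis crossing is at y = 0; it crosses the x-axis at the gridline x = 0; it meets the z-axis at z = 0 (among the integer gridlines); a circular section at z = -2 has radius between 1 and 2.
Solving for integer coefficients yields p as stated.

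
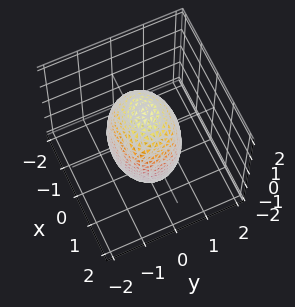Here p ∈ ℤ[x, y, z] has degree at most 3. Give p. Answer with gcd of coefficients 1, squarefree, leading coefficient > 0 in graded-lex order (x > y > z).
2*x^2 + 3*y^2 + z^2 - 3

Degree: bounded and convex; a quadric, so deg p = 2.
Symmetries: it's symmetric under y → −y, forcing even powers of y; it's symmetric under x → −x, forcing even powers of x; it's symmetric under z → −z, forcing even powers of z.
Checking where it meets the axes: the y-axis gridline crossings are at y ∈ {-1, 1}.
Putting this together gives p.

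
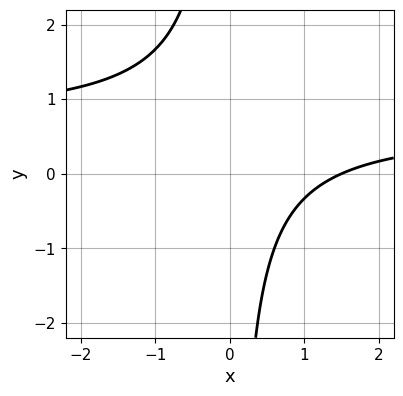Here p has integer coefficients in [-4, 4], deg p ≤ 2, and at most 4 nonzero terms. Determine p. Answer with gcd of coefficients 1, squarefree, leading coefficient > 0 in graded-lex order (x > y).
3*x*y - 2*x + 3

1. Degree: no degree-1 curve has this shape, so deg p = 2.
2. Against the integer gridlines: no y-intercept at any integer in the box.
3. These observations pin down the coefficients.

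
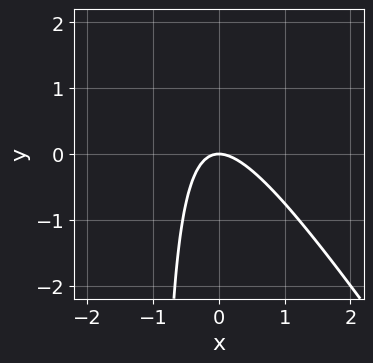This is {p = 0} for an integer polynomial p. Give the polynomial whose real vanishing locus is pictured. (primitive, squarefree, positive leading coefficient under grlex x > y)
First, degree: a generic line meets the curve in up to 2 points, so deg p = 2.
Next, checking where it meets the axes: one x-axis crossing is at x = 0; one y-axis crossing is at y = 0.
Finally, solving for integer coefficients yields p as stated.

3*x^2 + 2*x*y + 2*y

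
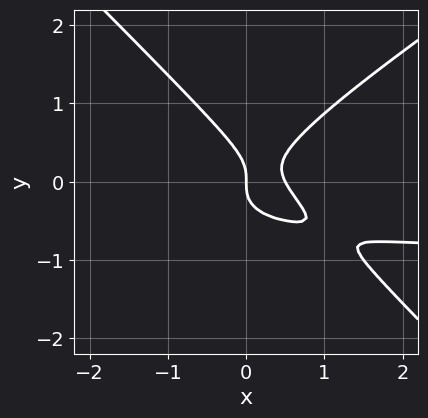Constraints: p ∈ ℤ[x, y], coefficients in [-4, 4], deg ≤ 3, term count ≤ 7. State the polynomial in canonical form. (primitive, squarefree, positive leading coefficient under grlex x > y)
2*x^2*y - x*y^2 - 3*y^3 + 2*x^2 - x

(a) deg p = 3. The shape is more complex than any degree-2 curve.
(b) Observable constraints: one x-axis crossing is at x = 0; it crosses the y-axis at the gridline y = 0.
(c) Together with the visible shape, these determine p as stated.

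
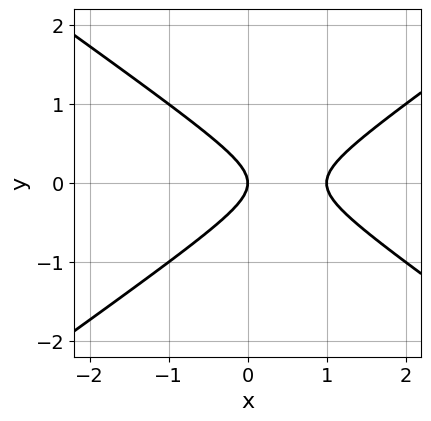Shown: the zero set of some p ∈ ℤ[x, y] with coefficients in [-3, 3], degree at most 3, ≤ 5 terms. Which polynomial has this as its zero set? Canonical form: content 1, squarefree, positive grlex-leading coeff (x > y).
x^2 - 2*y^2 - x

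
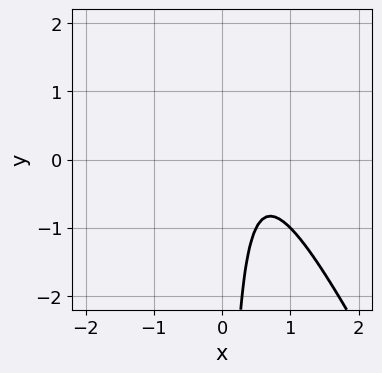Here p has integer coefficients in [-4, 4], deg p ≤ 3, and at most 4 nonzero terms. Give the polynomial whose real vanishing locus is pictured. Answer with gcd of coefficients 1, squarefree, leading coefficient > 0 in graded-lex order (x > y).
2*x^2 + x*y - 2*x + 1

1. The degree is 2 — a generic line meets the curve in up to 2 points.
2. From the visible intercepts: the curve avoids every integer y-axis point in the box; it misses every integer gridline on the x-axis.
3. The integer polynomial consistent with all of this is the stated p.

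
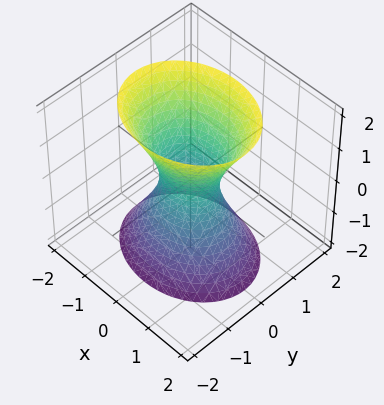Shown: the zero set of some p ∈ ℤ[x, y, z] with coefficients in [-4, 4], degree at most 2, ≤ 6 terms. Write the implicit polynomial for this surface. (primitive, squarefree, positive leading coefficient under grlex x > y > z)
2*x^2 + 3*y^2 - z^2 - 1

(a) deg p = 2. An hourglass — one-sheet hyperboloid; a quadric.
(b) Symmetries: the z ↦ −z reflection is a symmetry, so z appears only in even powers; it's symmetric under y → −y, forcing even powers of y; mirror symmetry x ↦ −x ⇒ only even powers of x.
(c) Checking where it meets the axes: the surface avoids every integer z-axis point in the box.
(d) Fitting integer coefficients to these (and the overall shape) gives p.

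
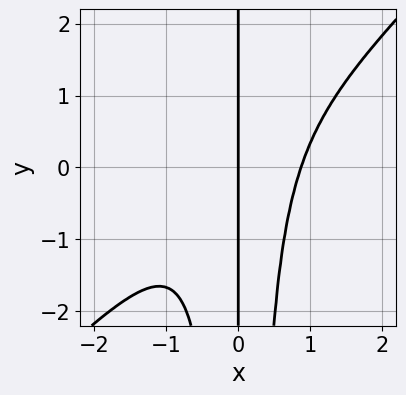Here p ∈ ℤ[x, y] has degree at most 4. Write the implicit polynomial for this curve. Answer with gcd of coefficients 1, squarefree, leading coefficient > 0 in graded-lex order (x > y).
3*x^4 - 3*x^3*y - 2*x

The degree is 4 — no degree-3 curve has this shape.
Against the integer gridlines: every point of the y-axis in the box is on the curve; it meets the x-axis at x = 0 (among the integer gridlines).
Together with the visible shape, these determine p as stated.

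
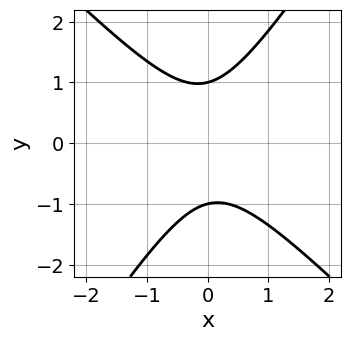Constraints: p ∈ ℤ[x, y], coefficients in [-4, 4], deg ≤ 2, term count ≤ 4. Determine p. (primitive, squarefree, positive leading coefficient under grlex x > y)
3*x^2 + x*y - 2*y^2 + 2

deg p = 2.
Checking where it meets the axes: the curve avoids every integer x-axis point in the box; among the integer gridlines, it crosses the y-axis at y ∈ {-1, 1}.
Fitting integer coefficients to these (and the overall shape) gives p.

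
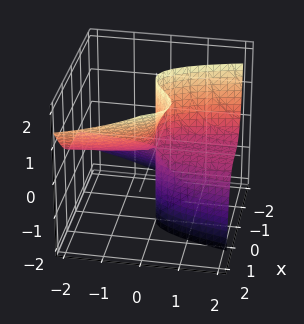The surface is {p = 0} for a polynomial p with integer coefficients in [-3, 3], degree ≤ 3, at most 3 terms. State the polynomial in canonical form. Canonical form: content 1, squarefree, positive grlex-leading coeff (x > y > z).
1. deg p = 3.
2. Checking where it meets the axes: the visible y-axis segment lies entirely on the surface; it meets the x-axis at x = 0 (among the integer gridlines); every point of the z-axis in the box is on the surface.
3. Fitting integer coefficients to these (and the overall shape) gives p.

x^3 - x^2*z + y*z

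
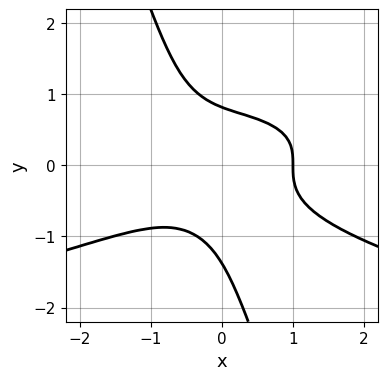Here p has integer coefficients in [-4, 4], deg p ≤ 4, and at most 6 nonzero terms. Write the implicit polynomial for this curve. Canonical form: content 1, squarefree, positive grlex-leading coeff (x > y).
3*x*y^3 + y^4 + x^3 + y^3 - 1

First, deg p = 4. A generic line meets the curve in up to 4 points.
Then, observable constraints: it meets the x-axis at x = 1 (among the integer gridlines).
Finally, assembling these constraints gives the stated polynomial.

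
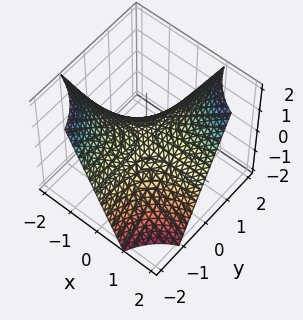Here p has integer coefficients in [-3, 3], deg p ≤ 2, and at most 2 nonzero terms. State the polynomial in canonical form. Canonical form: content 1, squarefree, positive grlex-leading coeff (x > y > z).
First, degree: a saddle surface; a quadric, so deg p = 2.
Then, reading off the gridlines: it meets the z-axis at z = 0 (among the integer gridlines); every point of the x-axis in the box is on the surface.
Finally, putting this together gives p.

x*y - z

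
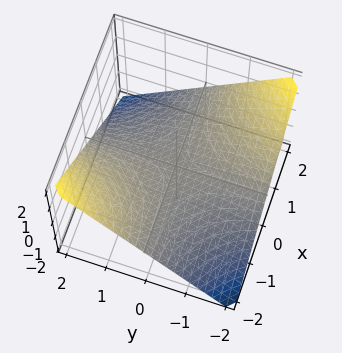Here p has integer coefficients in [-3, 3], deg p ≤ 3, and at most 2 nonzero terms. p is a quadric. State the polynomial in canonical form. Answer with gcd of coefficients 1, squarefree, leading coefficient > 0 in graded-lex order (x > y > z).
First, the degree is 2 — a saddle surface; a quadric.
Next, reading off the gridlines: every point of the x-axis in the box is on the surface; every point of the y-axis in the box is on the surface; it crosses the z-axis at the gridline z = 0.
Finally, fitting integer coefficients to these (and the overall shape) gives p.

x*y + 2*z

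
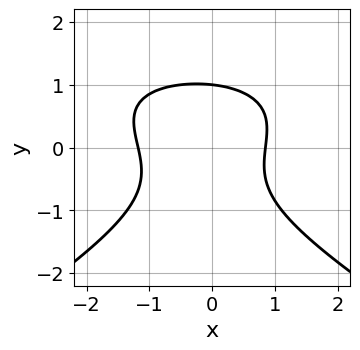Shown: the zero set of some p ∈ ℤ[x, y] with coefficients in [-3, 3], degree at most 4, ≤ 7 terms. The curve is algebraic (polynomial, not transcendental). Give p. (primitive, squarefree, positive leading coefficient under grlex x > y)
First, degree: a generic line meets the curve in up to 3 points, so deg p = 3.
Next, checking where it meets the axes: it crosses the y-axis at the gridline y = 1.
Finally, fitting integer coefficients to these (and the overall shape) gives p.

x^2*y - 3*y^3 - 3*x^2 - x + 3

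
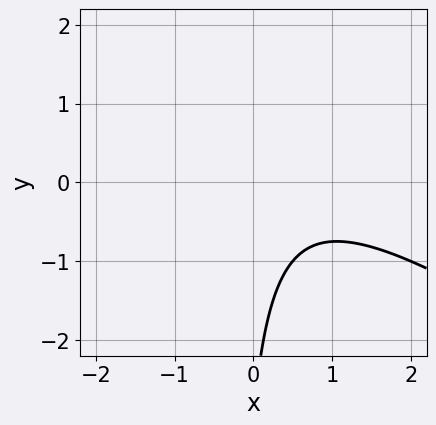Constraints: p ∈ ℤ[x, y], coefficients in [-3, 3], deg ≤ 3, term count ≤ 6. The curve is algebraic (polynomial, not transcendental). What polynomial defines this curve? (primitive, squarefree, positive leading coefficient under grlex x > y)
2*x^2 + 3*x*y - 2*x + y + 3

(a) deg p = 2. A generic line meets the curve in up to 2 points.
(b) From the visible intercepts: the curve avoids every integer x-axis point in the box; no y-intercept at any integer in the box.
(c) Together with the visible shape, these determine p as stated.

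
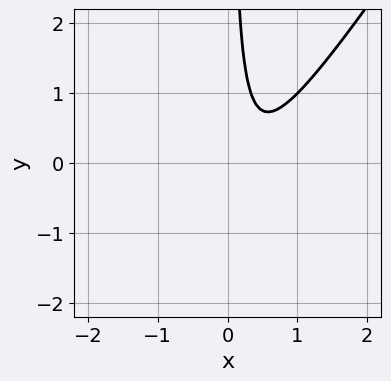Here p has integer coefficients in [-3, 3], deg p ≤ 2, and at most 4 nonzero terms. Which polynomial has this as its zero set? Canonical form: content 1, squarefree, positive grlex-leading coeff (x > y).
First, degree: the shape is more complex than any degree-1 curve, so deg p = 2.
Then, reading off the gridlines: the curve avoids every integer x-axis point in the box; no y-intercept at any integer in the box.
Finally, fitting integer coefficients to these (and the overall shape) gives p.

3*x^2 - 2*x*y - 2*x + 1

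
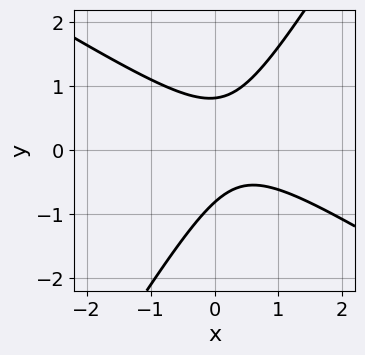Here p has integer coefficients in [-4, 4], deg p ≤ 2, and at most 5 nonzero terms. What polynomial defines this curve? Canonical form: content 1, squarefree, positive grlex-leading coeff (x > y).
3*x^2 + 3*x*y - 3*y^2 - 2*x + 2

The degree is 2 — the shape is more complex than any degree-1 curve.
Checking where it meets the axes: no x-intercept at any integer in the box.
Solving for integer coefficients yields p as stated.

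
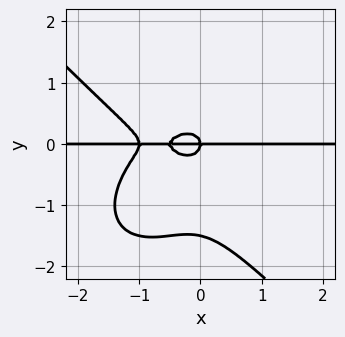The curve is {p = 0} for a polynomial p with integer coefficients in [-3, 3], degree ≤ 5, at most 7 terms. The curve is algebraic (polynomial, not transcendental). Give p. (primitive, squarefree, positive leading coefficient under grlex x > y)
deg p = 4. The shape is more complex than any degree-3 curve.
Reading off the gridlines: it crosses the y-axis at the gridline y = 0; every point of the x-axis in the box is on the curve.
Putting this together gives p.

2*x^3*y + 2*y^4 + 3*x^2*y + 3*y^3 + x*y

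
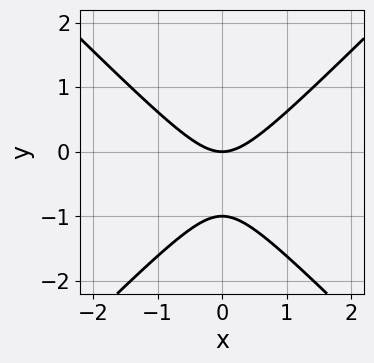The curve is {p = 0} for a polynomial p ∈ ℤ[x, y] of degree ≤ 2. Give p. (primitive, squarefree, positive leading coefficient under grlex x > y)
First, degree: a generic line meets the curve in up to 2 points, so deg p = 2.
Next, symmetries: it's symmetric under x → −x, forcing even powers of x.
Then, against the integer gridlines: among the integer gridlines, it crosses the y-axis at y ∈ {-1, 0}; it meets the x-axis at x = 0 (among the integer gridlines).
Finally, the integer polynomial consistent with all of this is the stated p.

x^2 - y^2 - y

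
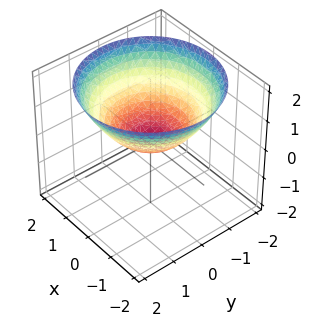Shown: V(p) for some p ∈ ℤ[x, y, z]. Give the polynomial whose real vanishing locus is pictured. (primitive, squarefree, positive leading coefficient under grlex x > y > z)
First, degree: a single bowl opening along one axis; a quadric, so deg p = 2.
Next, symmetry: the z-axis is an axis of rotation, so x and y enter only as x² + y².
Next, from the axis intercepts and sections: it meets the x-axis at x = 0 (among the integer gridlines); a circular section at z = 1 has radius between 1 and 2; it meets the y-axis at y = 0 (among the integer gridlines).
Finally, solving for integer coefficients yields p as stated.

x^2 + y^2 - 2*z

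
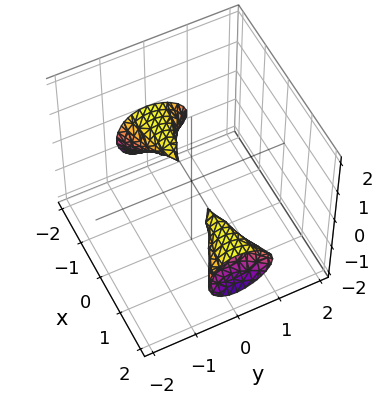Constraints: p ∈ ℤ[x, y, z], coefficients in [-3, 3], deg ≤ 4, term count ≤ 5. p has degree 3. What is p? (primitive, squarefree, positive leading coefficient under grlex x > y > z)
(a) I count 2 distinct pieces. Treating them together as one polynomial.
(b) deg p = 3. A generic line meets the surface in up to 3 points.
(c) Checking where it meets the axes: every point of the x-axis in the box is on the surface.
(d) Solving for integer coefficients yields p as stated.

x^2*z - y^3 + 3*y^2 + 3*z^2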